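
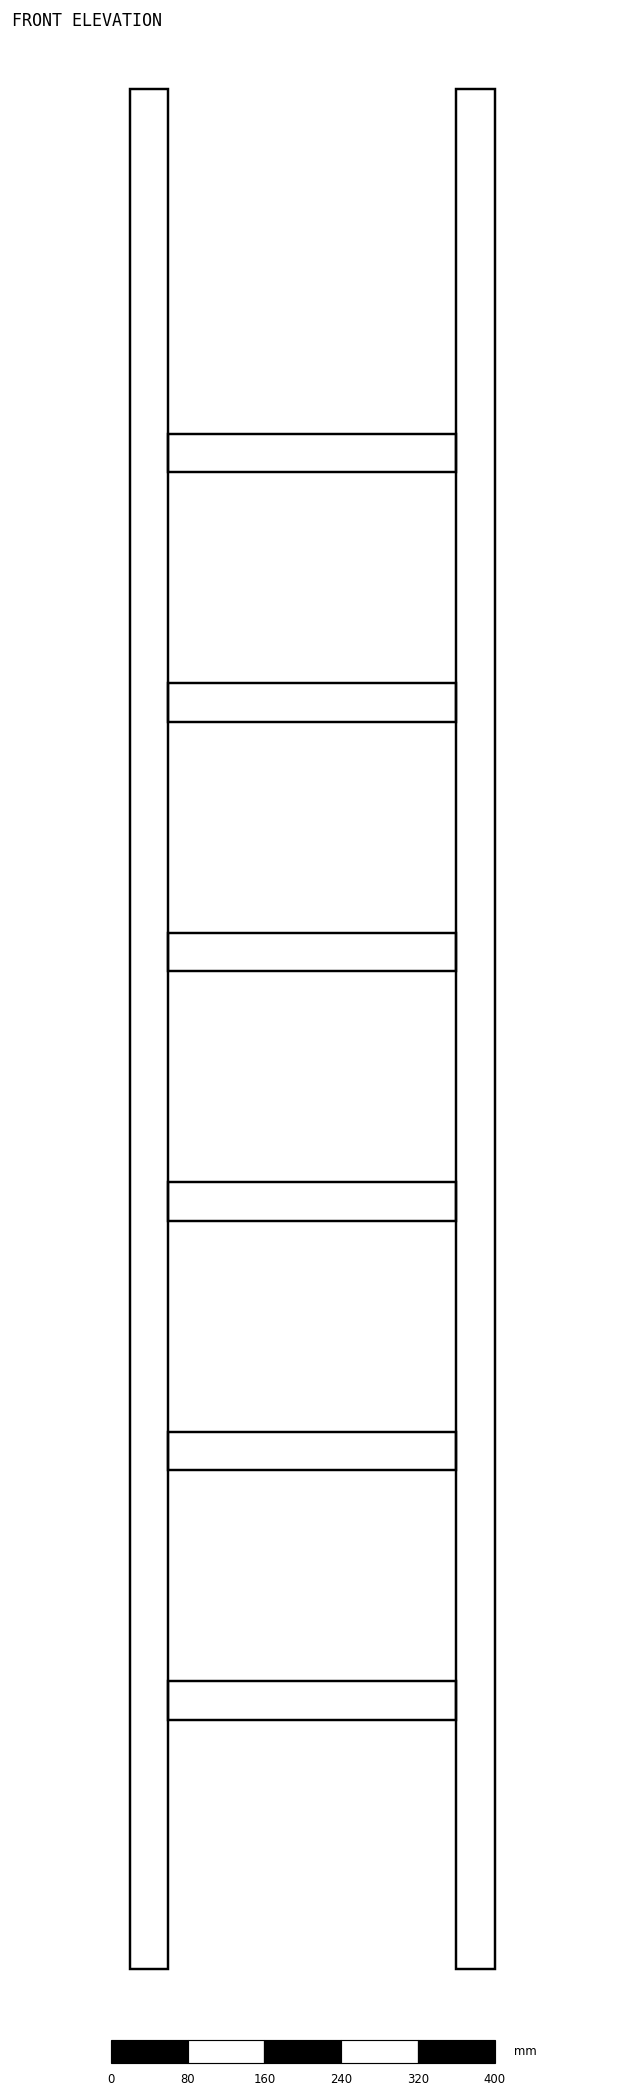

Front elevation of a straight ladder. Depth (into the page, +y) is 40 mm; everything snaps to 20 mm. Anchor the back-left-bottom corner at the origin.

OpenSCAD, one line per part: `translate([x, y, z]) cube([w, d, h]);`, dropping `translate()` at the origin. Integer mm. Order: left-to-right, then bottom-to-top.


cube([40, 40, 1960]);
translate([40, 0, 260]) cube([300, 40, 40]);
translate([40, 0, 520]) cube([300, 40, 40]);
translate([40, 0, 780]) cube([300, 40, 40]);
translate([40, 0, 1040]) cube([300, 40, 40]);
translate([40, 0, 1300]) cube([300, 40, 40]);
translate([40, 0, 1560]) cube([300, 40, 40]);
translate([340, 0, 0]) cube([40, 40, 1960]);


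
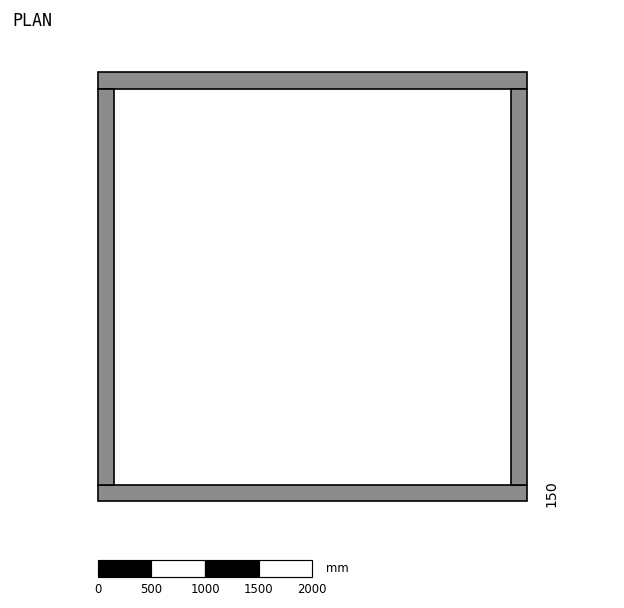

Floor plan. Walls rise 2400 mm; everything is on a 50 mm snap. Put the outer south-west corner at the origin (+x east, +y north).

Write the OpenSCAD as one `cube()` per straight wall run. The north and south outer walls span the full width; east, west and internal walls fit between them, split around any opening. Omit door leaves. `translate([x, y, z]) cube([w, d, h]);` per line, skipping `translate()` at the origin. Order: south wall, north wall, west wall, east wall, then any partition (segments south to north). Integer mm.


cube([4000, 150, 2400]);
translate([0, 3850, 0]) cube([4000, 150, 2400]);
translate([0, 150, 0]) cube([150, 3700, 2400]);
translate([3850, 150, 0]) cube([150, 3700, 2400]);


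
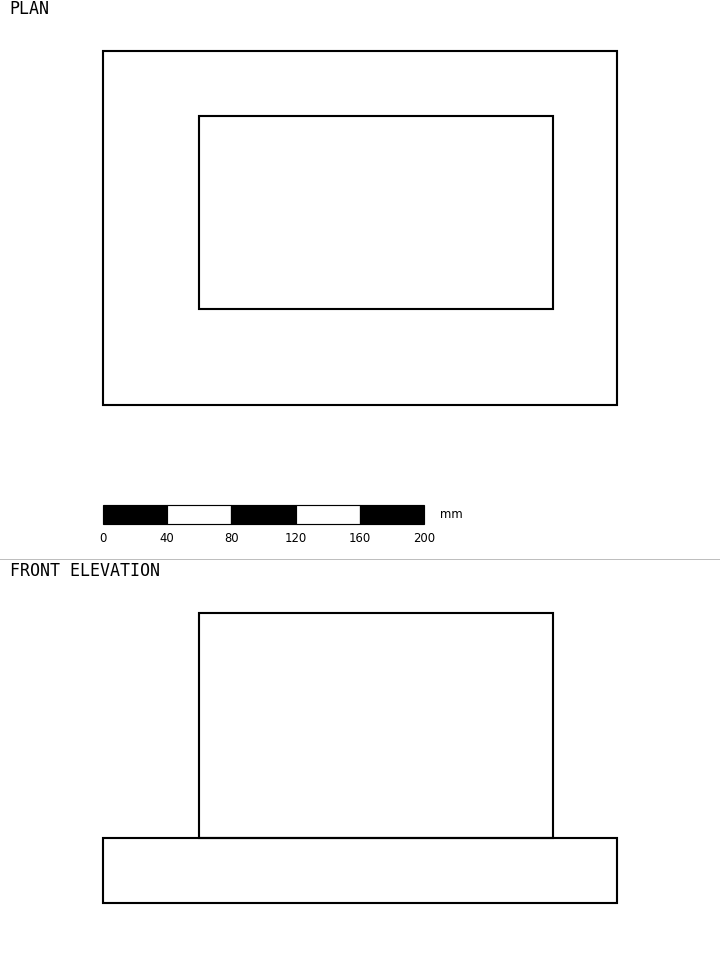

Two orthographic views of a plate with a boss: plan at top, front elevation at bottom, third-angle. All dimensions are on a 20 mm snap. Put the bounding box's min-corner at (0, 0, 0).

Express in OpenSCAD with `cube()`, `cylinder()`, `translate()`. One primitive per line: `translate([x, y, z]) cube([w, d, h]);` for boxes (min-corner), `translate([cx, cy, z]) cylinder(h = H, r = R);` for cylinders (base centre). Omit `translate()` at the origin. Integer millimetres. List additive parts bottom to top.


cube([320, 220, 40]);
translate([60, 60, 40]) cube([220, 120, 140]);


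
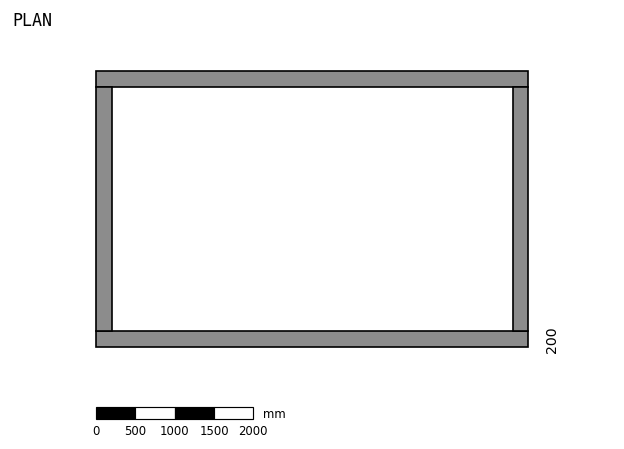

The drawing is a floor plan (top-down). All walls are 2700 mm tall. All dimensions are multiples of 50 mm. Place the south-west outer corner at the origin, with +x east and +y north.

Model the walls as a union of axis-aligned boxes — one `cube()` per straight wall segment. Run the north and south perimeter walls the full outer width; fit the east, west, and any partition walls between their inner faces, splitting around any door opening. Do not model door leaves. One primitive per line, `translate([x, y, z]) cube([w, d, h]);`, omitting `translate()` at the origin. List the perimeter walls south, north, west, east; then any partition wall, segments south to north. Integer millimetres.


cube([5500, 200, 2700]);
translate([0, 3300, 0]) cube([5500, 200, 2700]);
translate([0, 200, 0]) cube([200, 3100, 2700]);
translate([5300, 200, 0]) cube([200, 3100, 2700]);


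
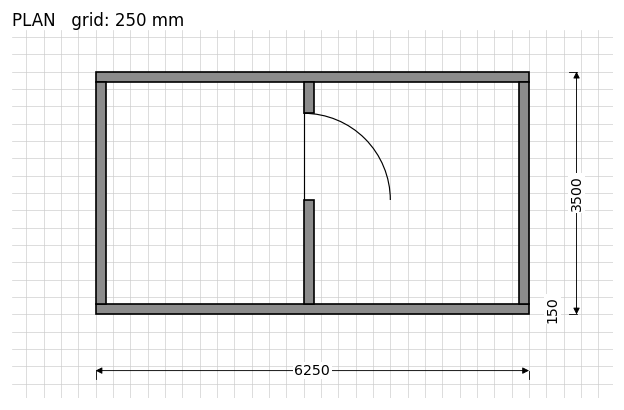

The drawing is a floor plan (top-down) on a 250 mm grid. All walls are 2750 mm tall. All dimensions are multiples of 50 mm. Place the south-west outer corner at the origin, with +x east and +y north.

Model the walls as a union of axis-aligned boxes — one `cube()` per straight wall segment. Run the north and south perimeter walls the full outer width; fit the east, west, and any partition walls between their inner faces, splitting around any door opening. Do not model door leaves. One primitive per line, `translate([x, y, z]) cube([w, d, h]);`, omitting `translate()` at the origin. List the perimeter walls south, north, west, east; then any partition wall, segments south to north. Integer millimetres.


cube([6250, 150, 2750]);
translate([0, 3350, 0]) cube([6250, 150, 2750]);
translate([0, 150, 0]) cube([150, 3200, 2750]);
translate([6100, 150, 0]) cube([150, 3200, 2750]);
translate([3000, 150, 0]) cube([150, 1500, 2750]);
translate([3000, 2900, 0]) cube([150, 450, 2750]);


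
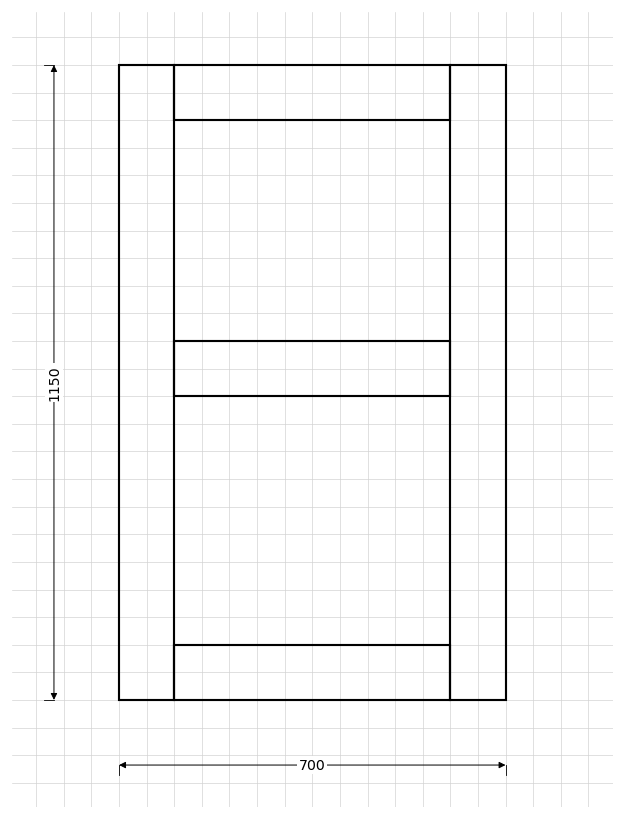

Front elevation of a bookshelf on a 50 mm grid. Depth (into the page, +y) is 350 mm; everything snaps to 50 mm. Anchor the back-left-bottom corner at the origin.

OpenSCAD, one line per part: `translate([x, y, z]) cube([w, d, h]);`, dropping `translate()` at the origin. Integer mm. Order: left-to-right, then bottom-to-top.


cube([100, 350, 1150]);
translate([100, 0, 0]) cube([500, 350, 100]);
translate([100, 0, 550]) cube([500, 350, 100]);
translate([100, 0, 1050]) cube([500, 350, 100]);
translate([600, 0, 0]) cube([100, 350, 1150]);


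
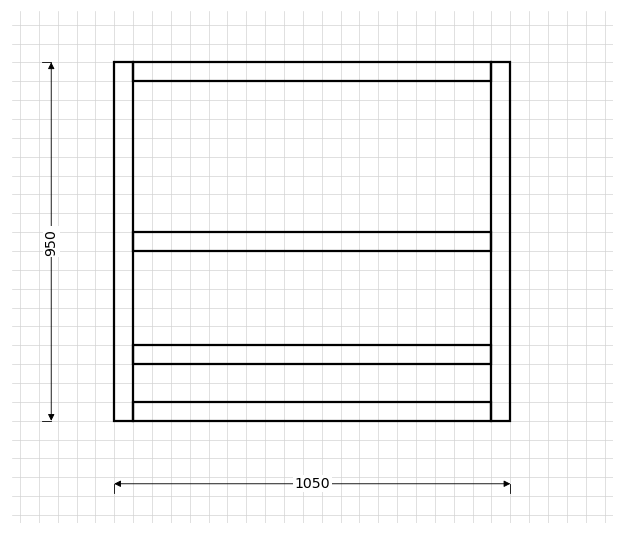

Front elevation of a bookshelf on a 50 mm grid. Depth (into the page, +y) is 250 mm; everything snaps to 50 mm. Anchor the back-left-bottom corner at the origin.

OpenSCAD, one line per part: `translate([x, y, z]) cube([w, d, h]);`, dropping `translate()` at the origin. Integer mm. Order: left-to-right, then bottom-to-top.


cube([50, 250, 950]);
translate([50, 0, 0]) cube([950, 250, 50]);
translate([50, 0, 150]) cube([950, 250, 50]);
translate([50, 0, 450]) cube([950, 250, 50]);
translate([50, 0, 900]) cube([950, 250, 50]);
translate([1000, 0, 0]) cube([50, 250, 950]);


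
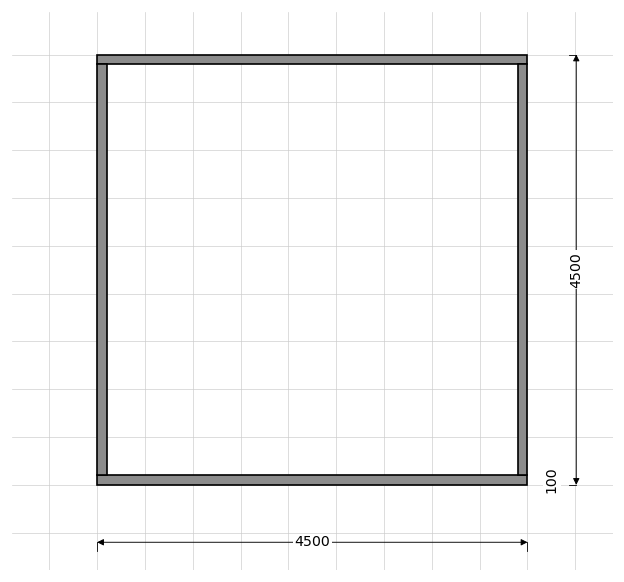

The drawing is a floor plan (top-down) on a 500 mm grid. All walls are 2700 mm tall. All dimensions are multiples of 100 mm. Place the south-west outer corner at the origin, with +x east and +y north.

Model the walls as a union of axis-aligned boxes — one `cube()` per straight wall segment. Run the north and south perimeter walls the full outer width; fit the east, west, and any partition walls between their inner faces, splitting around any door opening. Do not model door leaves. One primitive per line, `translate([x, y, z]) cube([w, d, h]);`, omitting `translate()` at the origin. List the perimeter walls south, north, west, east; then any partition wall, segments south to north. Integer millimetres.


cube([4500, 100, 2700]);
translate([0, 4400, 0]) cube([4500, 100, 2700]);
translate([0, 100, 0]) cube([100, 4300, 2700]);
translate([4400, 100, 0]) cube([100, 4300, 2700]);


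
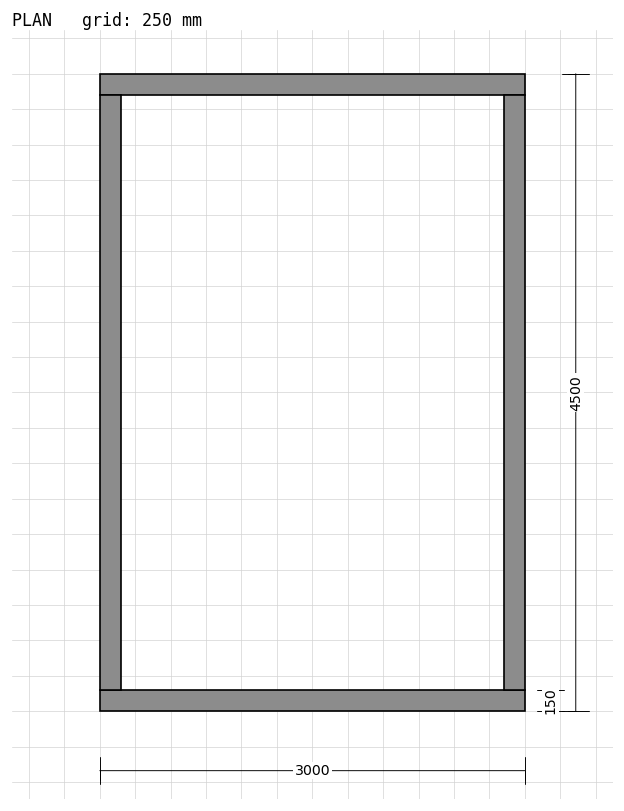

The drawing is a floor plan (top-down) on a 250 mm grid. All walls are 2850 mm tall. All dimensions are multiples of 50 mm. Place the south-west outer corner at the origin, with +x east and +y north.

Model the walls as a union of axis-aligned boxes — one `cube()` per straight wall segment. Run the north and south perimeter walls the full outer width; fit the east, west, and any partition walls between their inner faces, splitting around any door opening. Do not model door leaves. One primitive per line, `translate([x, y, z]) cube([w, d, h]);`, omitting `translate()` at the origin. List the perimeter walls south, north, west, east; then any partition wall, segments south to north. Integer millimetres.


cube([3000, 150, 2850]);
translate([0, 4350, 0]) cube([3000, 150, 2850]);
translate([0, 150, 0]) cube([150, 4200, 2850]);
translate([2850, 150, 0]) cube([150, 4200, 2850]);


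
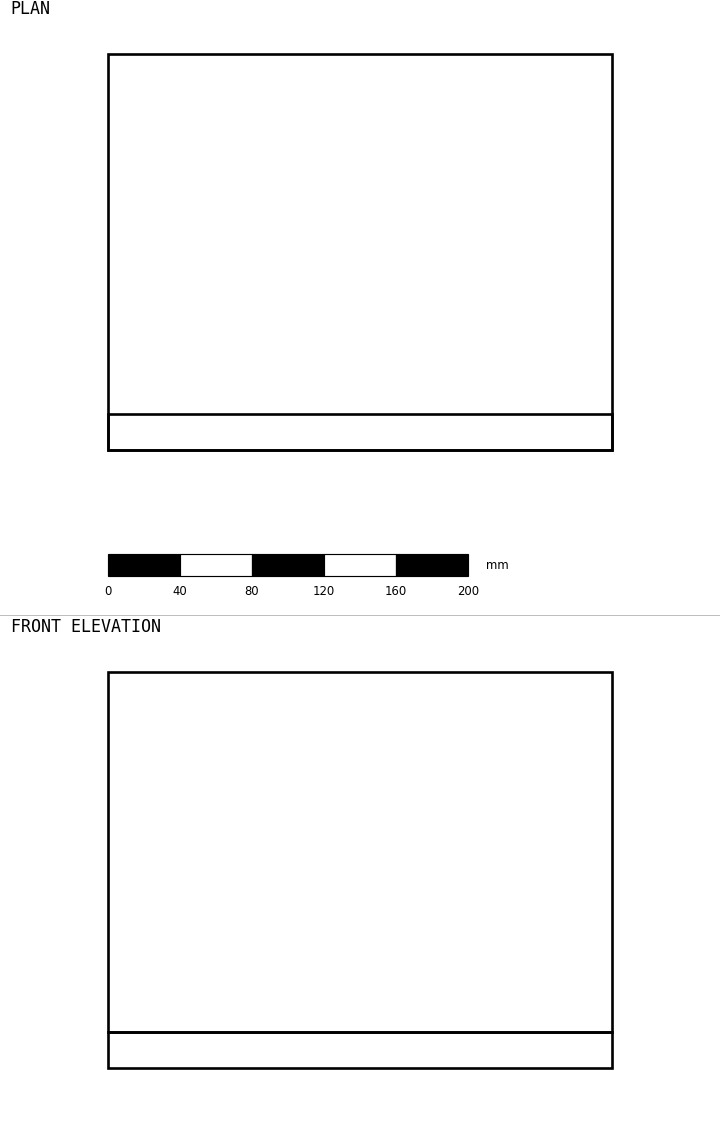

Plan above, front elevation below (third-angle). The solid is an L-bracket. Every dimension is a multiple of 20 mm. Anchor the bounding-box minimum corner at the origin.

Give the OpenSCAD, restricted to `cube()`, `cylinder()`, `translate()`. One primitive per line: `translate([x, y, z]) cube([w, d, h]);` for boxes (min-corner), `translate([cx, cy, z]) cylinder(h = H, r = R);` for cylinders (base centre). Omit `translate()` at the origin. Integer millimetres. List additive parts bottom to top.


cube([280, 220, 20]);
translate([0, 0, 20]) cube([280, 20, 200]);


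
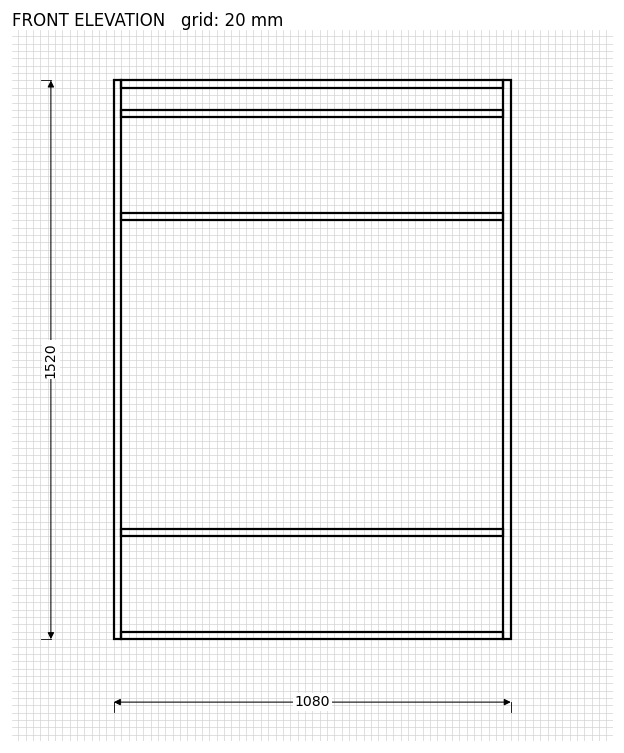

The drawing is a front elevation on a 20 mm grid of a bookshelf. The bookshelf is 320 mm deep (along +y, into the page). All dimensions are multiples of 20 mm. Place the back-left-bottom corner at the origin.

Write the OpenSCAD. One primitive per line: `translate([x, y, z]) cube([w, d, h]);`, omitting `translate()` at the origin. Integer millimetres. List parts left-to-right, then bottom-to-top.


cube([20, 320, 1520]);
translate([20, 0, 0]) cube([1040, 320, 20]);
translate([20, 0, 280]) cube([1040, 320, 20]);
translate([20, 0, 1140]) cube([1040, 320, 20]);
translate([20, 0, 1420]) cube([1040, 320, 20]);
translate([20, 0, 1500]) cube([1040, 320, 20]);
translate([1060, 0, 0]) cube([20, 320, 1520]);


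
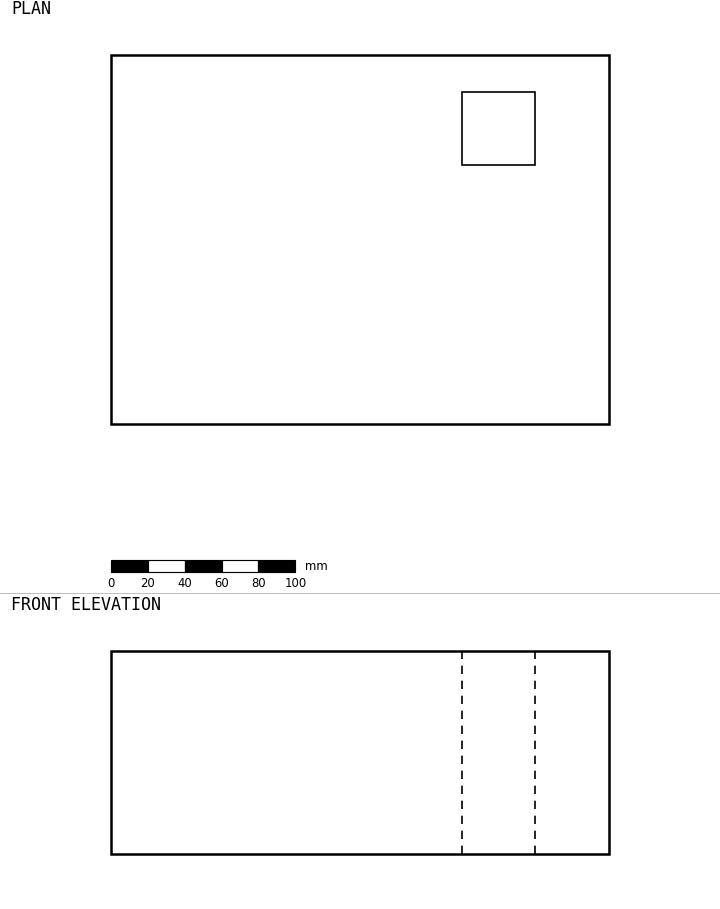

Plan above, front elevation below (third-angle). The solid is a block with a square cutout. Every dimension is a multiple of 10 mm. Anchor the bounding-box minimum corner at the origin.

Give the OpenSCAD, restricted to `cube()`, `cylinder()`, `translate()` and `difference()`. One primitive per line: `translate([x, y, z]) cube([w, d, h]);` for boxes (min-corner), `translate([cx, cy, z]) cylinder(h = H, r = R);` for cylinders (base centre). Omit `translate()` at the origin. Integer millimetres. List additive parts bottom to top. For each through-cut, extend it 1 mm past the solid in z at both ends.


difference() {
  cube([270, 200, 110]);
  translate([190, 140, -1]) cube([40, 40, 112]);
}


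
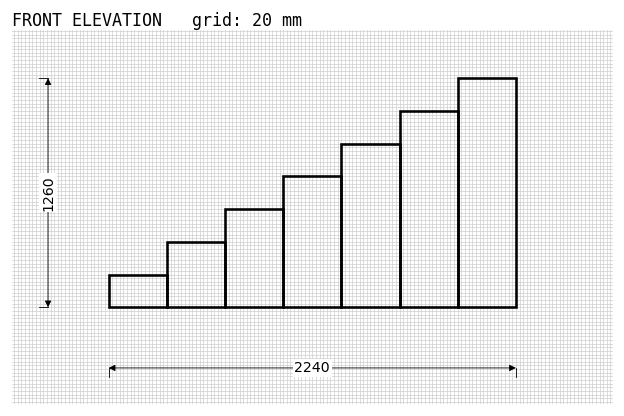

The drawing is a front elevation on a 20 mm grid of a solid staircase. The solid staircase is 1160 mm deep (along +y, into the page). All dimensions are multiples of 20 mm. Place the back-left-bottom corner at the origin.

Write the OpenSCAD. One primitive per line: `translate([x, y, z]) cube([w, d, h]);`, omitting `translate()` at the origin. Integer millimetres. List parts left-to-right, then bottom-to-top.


cube([320, 1160, 180]);
translate([320, 0, 0]) cube([320, 1160, 360]);
translate([640, 0, 0]) cube([320, 1160, 540]);
translate([960, 0, 0]) cube([320, 1160, 720]);
translate([1280, 0, 0]) cube([320, 1160, 900]);
translate([1600, 0, 0]) cube([320, 1160, 1080]);
translate([1920, 0, 0]) cube([320, 1160, 1260]);


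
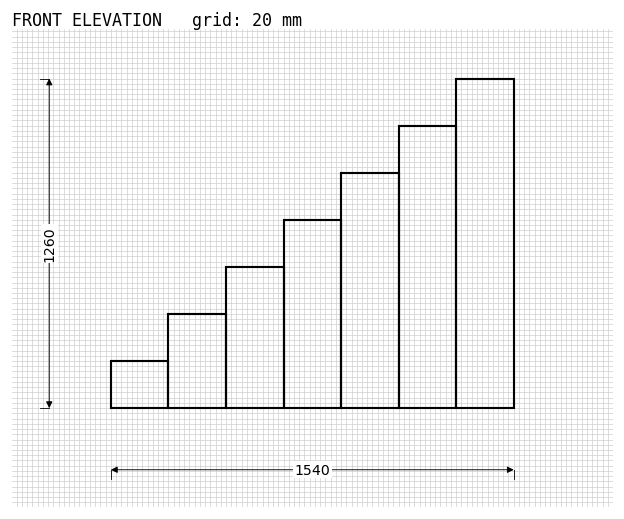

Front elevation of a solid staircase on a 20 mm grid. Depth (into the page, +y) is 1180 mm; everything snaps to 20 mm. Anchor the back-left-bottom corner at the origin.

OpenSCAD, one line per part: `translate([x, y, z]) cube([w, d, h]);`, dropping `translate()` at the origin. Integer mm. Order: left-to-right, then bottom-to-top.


cube([220, 1180, 180]);
translate([220, 0, 0]) cube([220, 1180, 360]);
translate([440, 0, 0]) cube([220, 1180, 540]);
translate([660, 0, 0]) cube([220, 1180, 720]);
translate([880, 0, 0]) cube([220, 1180, 900]);
translate([1100, 0, 0]) cube([220, 1180, 1080]);
translate([1320, 0, 0]) cube([220, 1180, 1260]);


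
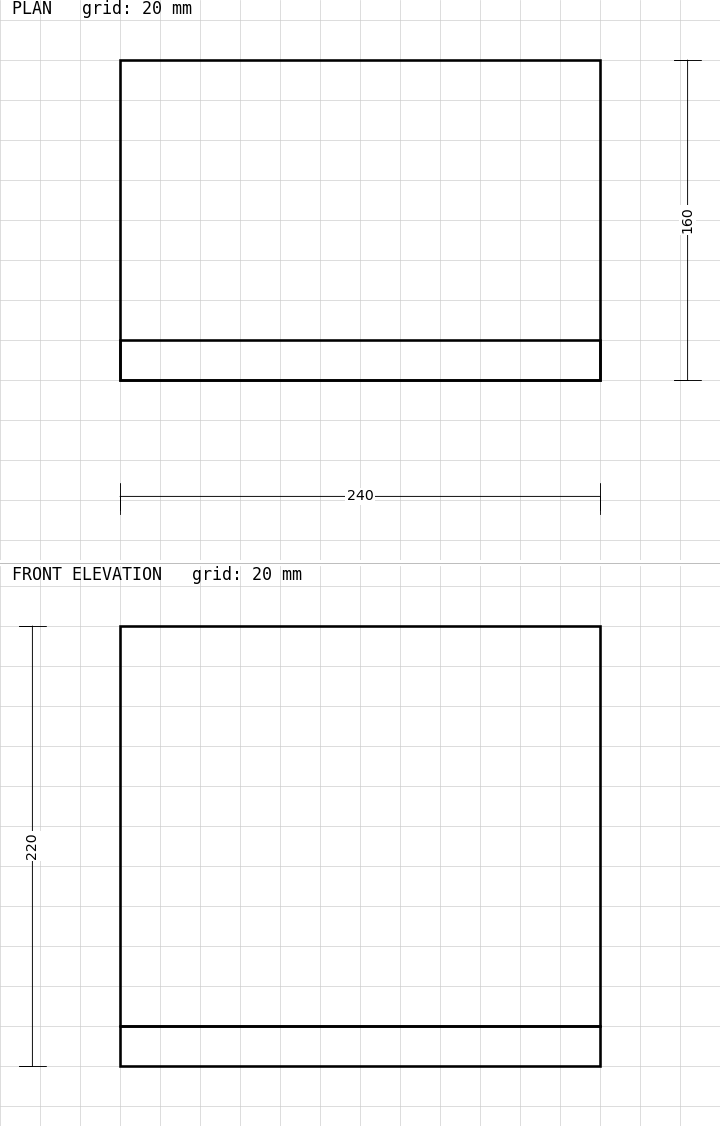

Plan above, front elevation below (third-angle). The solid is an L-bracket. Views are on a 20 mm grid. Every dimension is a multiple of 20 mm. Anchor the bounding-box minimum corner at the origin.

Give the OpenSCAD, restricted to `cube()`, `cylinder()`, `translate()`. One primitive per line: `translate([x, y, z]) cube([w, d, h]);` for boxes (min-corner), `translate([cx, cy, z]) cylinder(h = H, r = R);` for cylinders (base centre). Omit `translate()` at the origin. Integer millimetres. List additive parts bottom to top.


cube([240, 160, 20]);
translate([0, 0, 20]) cube([240, 20, 200]);


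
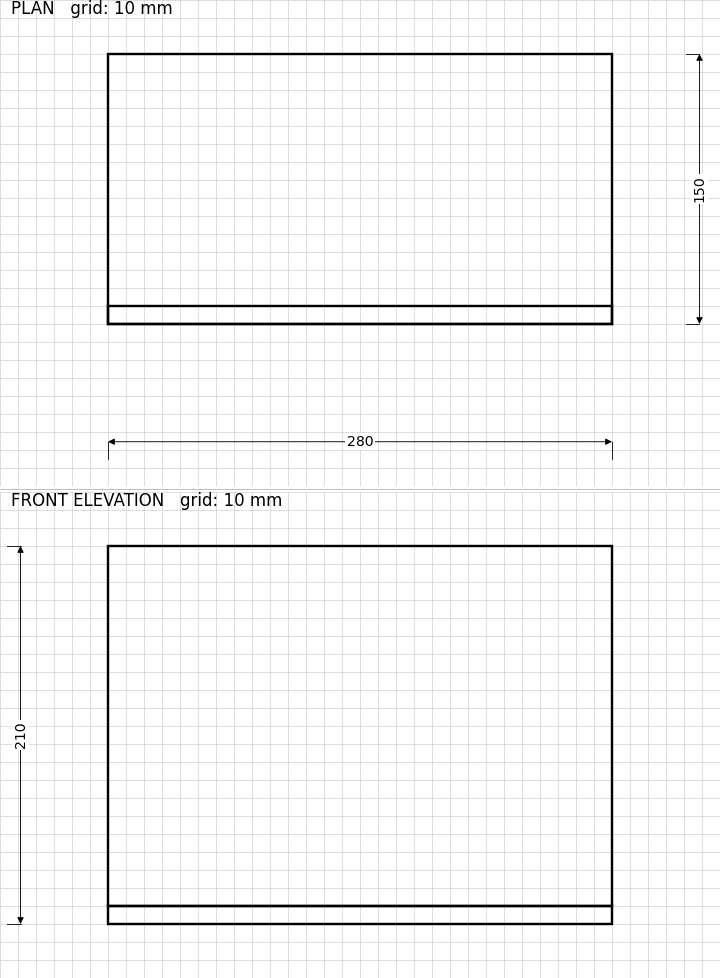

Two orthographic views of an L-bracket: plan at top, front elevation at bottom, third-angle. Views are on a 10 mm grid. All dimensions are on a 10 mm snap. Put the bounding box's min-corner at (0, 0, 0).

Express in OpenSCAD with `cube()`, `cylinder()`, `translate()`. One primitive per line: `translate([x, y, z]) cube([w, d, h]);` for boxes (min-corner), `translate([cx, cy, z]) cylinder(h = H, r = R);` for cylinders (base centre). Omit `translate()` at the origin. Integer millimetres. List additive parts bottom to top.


cube([280, 150, 10]);
translate([0, 0, 10]) cube([280, 10, 200]);


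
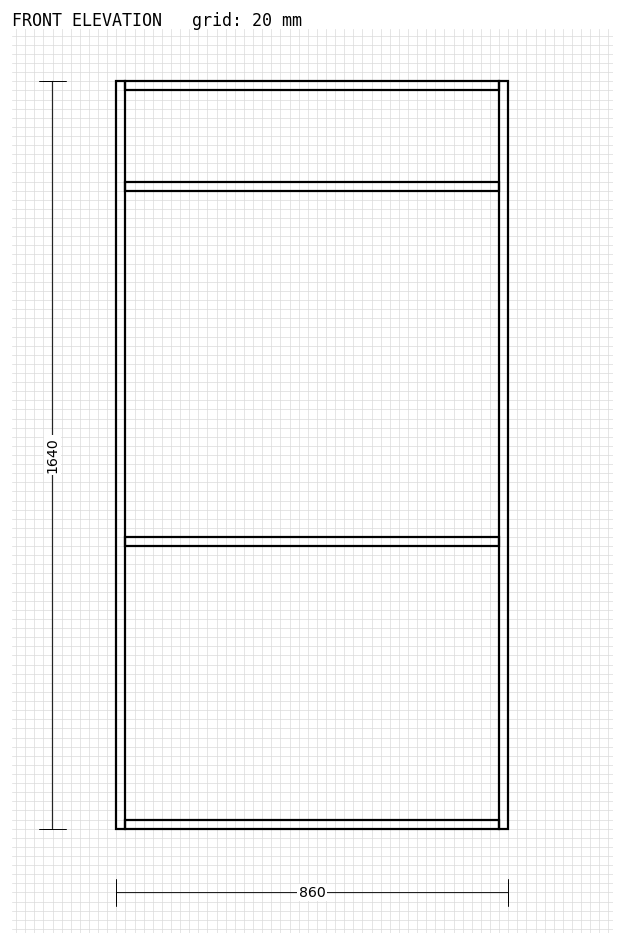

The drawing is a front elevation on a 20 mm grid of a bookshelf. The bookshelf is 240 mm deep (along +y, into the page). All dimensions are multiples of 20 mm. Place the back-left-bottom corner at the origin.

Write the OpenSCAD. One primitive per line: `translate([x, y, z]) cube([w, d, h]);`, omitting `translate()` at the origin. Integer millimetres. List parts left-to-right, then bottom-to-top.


cube([20, 240, 1640]);
translate([20, 0, 0]) cube([820, 240, 20]);
translate([20, 0, 620]) cube([820, 240, 20]);
translate([20, 0, 1400]) cube([820, 240, 20]);
translate([20, 0, 1620]) cube([820, 240, 20]);
translate([840, 0, 0]) cube([20, 240, 1640]);


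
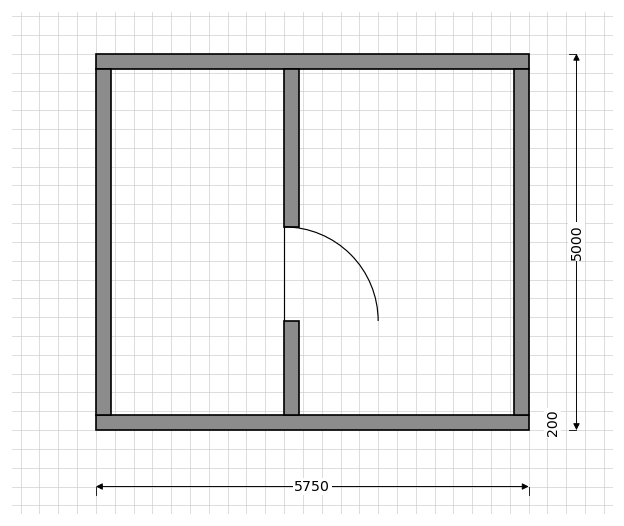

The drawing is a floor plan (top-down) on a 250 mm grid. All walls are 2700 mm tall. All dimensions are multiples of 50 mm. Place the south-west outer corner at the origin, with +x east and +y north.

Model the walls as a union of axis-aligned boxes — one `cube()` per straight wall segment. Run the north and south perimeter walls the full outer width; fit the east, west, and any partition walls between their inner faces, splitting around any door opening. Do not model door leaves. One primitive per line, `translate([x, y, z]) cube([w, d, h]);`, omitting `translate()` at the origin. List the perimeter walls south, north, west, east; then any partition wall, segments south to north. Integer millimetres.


cube([5750, 200, 2700]);
translate([0, 4800, 0]) cube([5750, 200, 2700]);
translate([0, 200, 0]) cube([200, 4600, 2700]);
translate([5550, 200, 0]) cube([200, 4600, 2700]);
translate([2500, 200, 0]) cube([200, 1250, 2700]);
translate([2500, 2700, 0]) cube([200, 2100, 2700]);


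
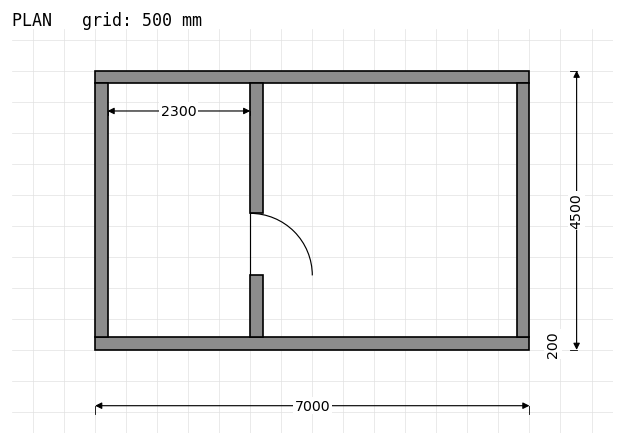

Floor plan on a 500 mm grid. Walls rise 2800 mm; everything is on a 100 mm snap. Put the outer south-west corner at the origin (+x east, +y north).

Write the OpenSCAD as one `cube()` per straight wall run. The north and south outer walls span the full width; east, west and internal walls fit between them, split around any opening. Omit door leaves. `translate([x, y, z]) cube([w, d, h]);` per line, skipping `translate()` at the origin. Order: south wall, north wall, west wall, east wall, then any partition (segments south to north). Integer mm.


cube([7000, 200, 2800]);
translate([0, 4300, 0]) cube([7000, 200, 2800]);
translate([0, 200, 0]) cube([200, 4100, 2800]);
translate([6800, 200, 0]) cube([200, 4100, 2800]);
translate([2500, 200, 0]) cube([200, 1000, 2800]);
translate([2500, 2200, 0]) cube([200, 2100, 2800]);


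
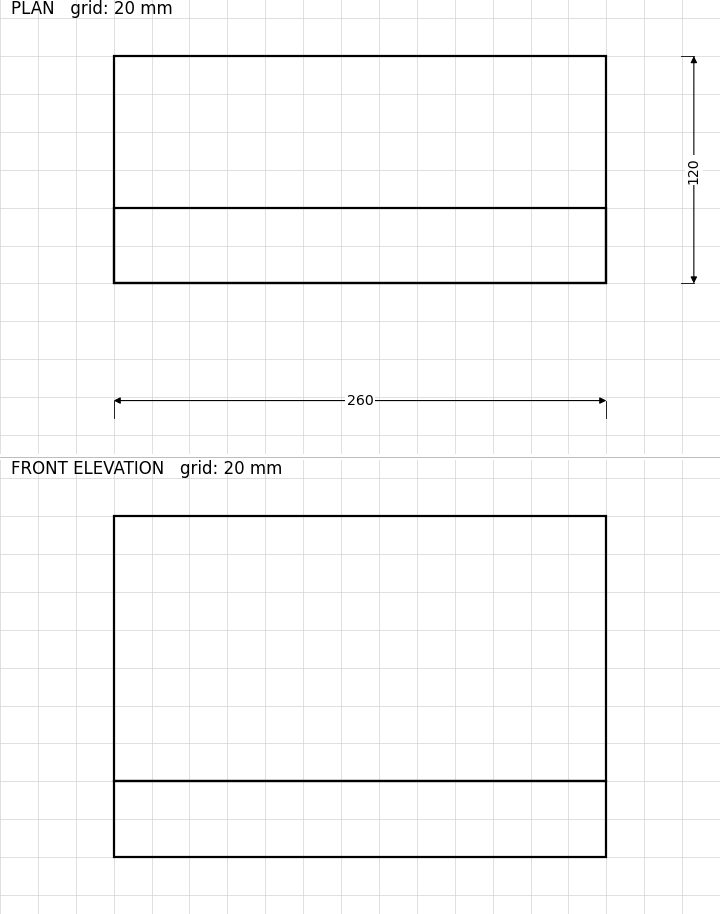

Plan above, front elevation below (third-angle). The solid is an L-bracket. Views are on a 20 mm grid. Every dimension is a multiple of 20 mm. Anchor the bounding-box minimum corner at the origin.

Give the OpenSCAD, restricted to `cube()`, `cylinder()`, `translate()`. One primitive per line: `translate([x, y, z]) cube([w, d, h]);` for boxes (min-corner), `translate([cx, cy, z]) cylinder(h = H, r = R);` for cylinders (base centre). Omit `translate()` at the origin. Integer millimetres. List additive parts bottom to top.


cube([260, 120, 40]);
translate([0, 0, 40]) cube([260, 40, 140]);


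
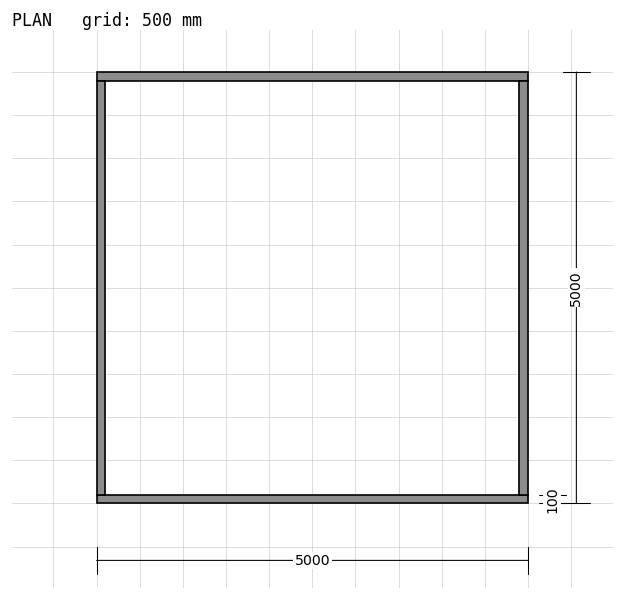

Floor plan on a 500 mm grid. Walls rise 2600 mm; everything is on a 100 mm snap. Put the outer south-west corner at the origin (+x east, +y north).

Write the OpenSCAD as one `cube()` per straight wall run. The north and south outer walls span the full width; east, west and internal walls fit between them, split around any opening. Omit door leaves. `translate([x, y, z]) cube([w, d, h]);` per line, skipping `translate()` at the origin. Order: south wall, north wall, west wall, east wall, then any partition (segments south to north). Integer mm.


cube([5000, 100, 2600]);
translate([0, 4900, 0]) cube([5000, 100, 2600]);
translate([0, 100, 0]) cube([100, 4800, 2600]);
translate([4900, 100, 0]) cube([100, 4800, 2600]);


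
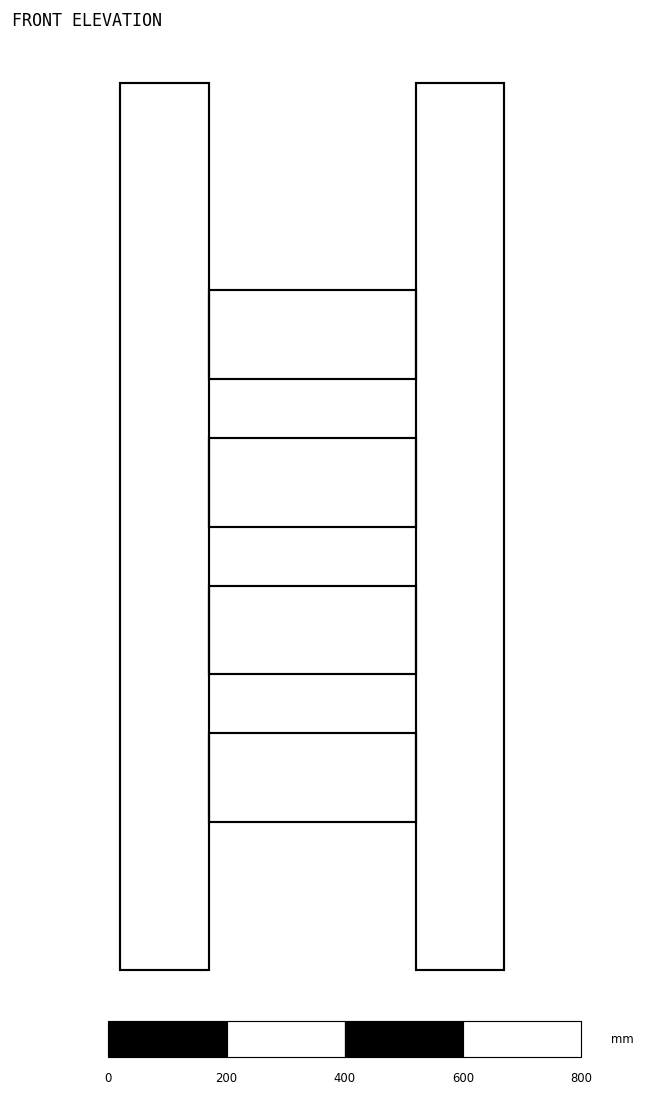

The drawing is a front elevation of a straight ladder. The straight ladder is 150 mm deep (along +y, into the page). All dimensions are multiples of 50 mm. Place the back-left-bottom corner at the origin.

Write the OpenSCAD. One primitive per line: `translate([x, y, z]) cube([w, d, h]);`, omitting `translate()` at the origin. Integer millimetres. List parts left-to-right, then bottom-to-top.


cube([150, 150, 1500]);
translate([150, 0, 250]) cube([350, 150, 150]);
translate([150, 0, 500]) cube([350, 150, 150]);
translate([150, 0, 750]) cube([350, 150, 150]);
translate([150, 0, 1000]) cube([350, 150, 150]);
translate([500, 0, 0]) cube([150, 150, 1500]);


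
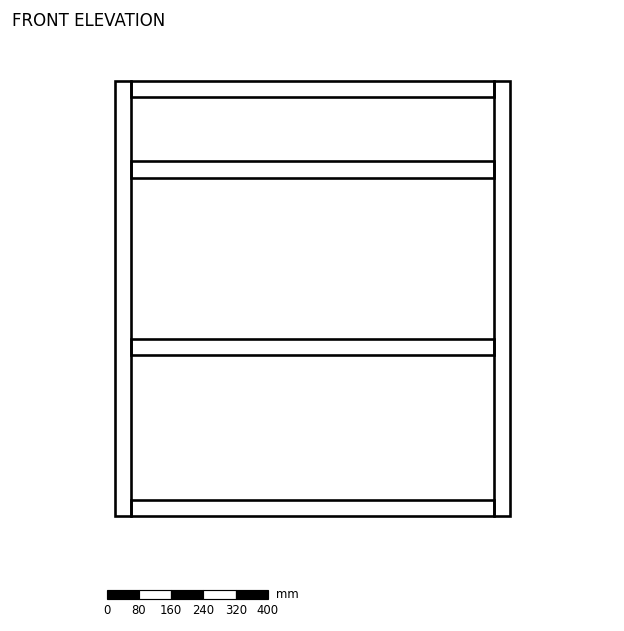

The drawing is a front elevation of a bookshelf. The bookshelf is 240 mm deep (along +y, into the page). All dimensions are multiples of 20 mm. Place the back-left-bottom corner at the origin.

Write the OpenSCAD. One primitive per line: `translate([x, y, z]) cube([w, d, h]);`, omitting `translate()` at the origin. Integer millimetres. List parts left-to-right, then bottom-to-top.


cube([40, 240, 1080]);
translate([40, 0, 0]) cube([900, 240, 40]);
translate([40, 0, 400]) cube([900, 240, 40]);
translate([40, 0, 840]) cube([900, 240, 40]);
translate([40, 0, 1040]) cube([900, 240, 40]);
translate([940, 0, 0]) cube([40, 240, 1080]);


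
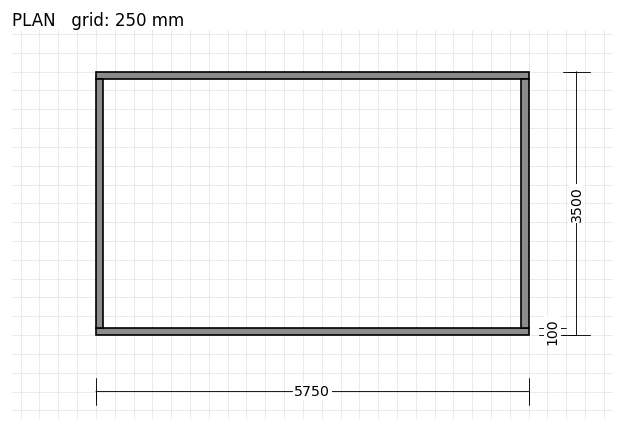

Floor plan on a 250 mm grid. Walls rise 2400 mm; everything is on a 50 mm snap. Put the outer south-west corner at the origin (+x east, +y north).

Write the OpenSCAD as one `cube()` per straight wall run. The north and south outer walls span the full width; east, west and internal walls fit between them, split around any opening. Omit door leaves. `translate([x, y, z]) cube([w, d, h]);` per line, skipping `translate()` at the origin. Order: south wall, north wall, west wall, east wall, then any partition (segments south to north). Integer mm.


cube([5750, 100, 2400]);
translate([0, 3400, 0]) cube([5750, 100, 2400]);
translate([0, 100, 0]) cube([100, 3300, 2400]);
translate([5650, 100, 0]) cube([100, 3300, 2400]);


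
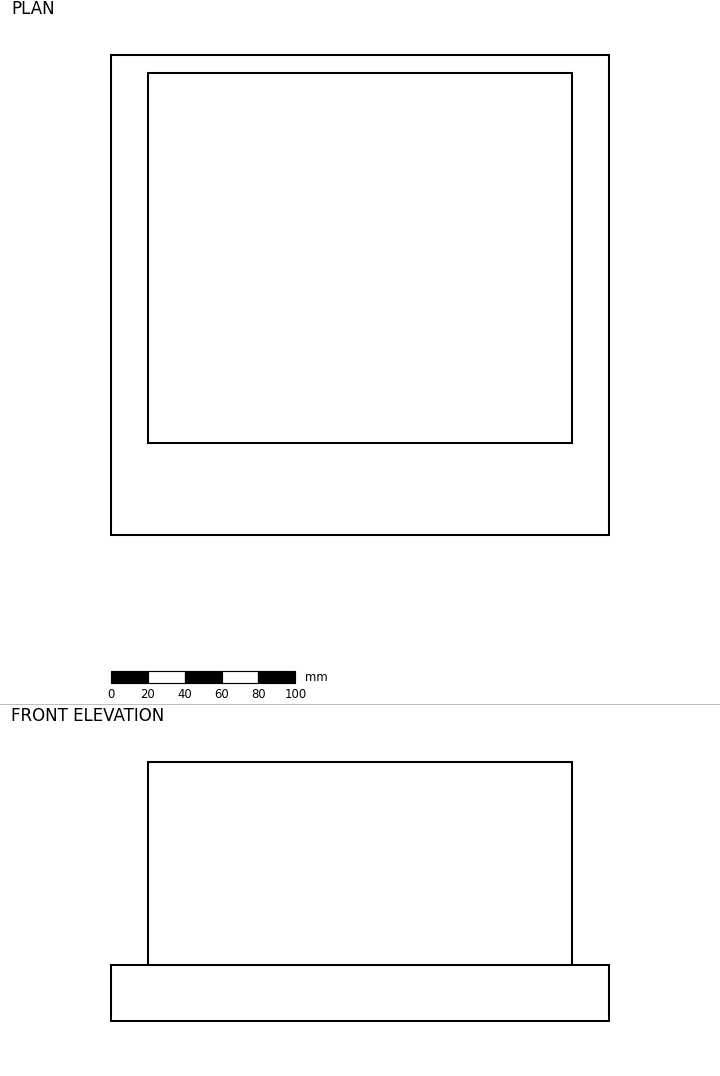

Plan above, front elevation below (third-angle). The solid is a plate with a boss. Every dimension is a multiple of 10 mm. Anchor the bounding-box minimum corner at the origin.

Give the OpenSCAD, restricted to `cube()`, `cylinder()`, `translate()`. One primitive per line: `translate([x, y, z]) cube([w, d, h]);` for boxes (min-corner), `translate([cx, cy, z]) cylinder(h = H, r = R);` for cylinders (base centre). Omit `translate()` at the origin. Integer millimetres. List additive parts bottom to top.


cube([270, 260, 30]);
translate([20, 50, 30]) cube([230, 200, 110]);


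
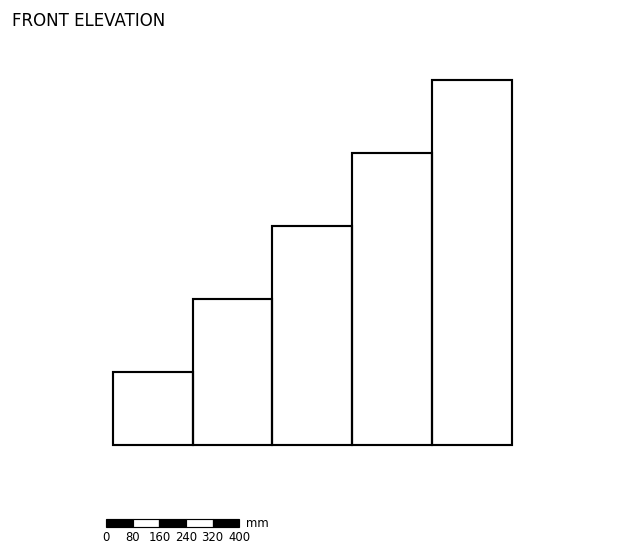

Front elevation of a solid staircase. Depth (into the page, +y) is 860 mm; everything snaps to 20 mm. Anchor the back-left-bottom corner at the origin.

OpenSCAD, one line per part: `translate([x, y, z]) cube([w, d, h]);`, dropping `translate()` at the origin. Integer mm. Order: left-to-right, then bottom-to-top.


cube([240, 860, 220]);
translate([240, 0, 0]) cube([240, 860, 440]);
translate([480, 0, 0]) cube([240, 860, 660]);
translate([720, 0, 0]) cube([240, 860, 880]);
translate([960, 0, 0]) cube([240, 860, 1100]);


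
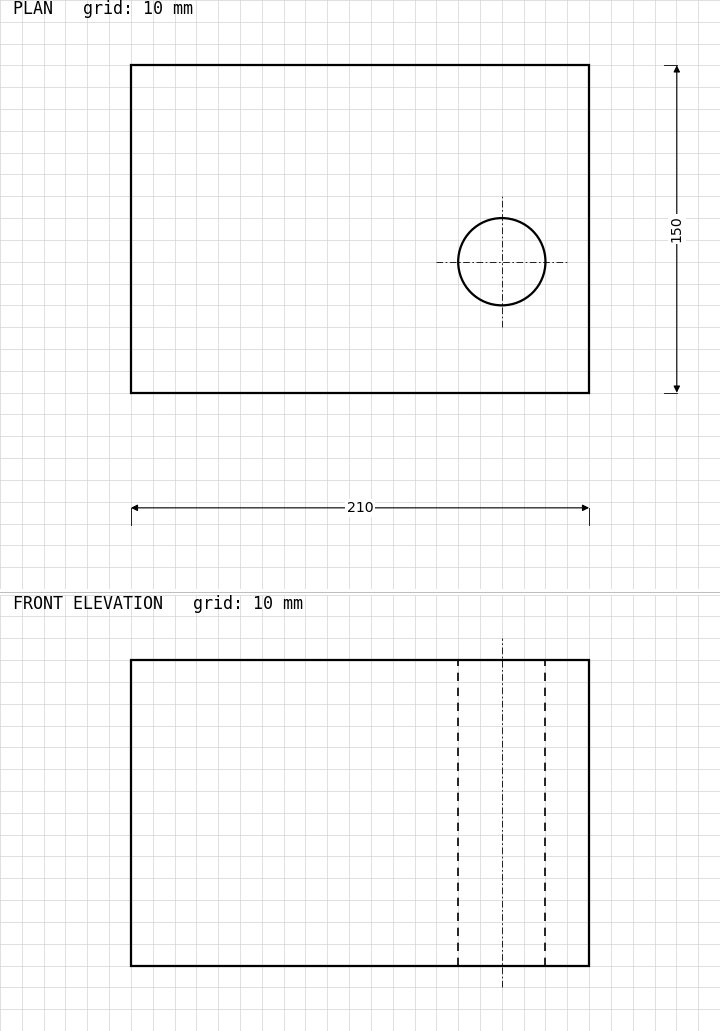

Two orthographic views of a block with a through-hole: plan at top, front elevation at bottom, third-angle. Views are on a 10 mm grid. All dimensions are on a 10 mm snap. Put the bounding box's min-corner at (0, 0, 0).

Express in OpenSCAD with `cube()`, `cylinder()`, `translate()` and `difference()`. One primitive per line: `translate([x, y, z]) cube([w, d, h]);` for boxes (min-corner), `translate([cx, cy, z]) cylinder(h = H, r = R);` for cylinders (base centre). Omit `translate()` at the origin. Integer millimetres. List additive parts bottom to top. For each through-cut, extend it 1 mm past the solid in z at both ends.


difference() {
  cube([210, 150, 140]);
  translate([170, 60, -1]) cylinder(h = 142, r = 20);
}


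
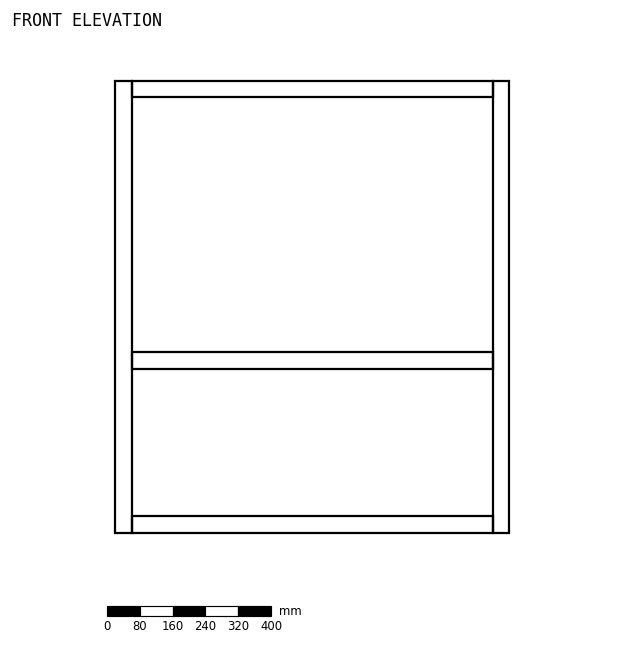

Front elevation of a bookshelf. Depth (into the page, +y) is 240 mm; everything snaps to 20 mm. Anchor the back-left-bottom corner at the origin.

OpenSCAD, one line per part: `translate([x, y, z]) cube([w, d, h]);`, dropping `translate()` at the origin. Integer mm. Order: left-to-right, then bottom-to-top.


cube([40, 240, 1100]);
translate([40, 0, 0]) cube([880, 240, 40]);
translate([40, 0, 400]) cube([880, 240, 40]);
translate([40, 0, 1060]) cube([880, 240, 40]);
translate([920, 0, 0]) cube([40, 240, 1100]);


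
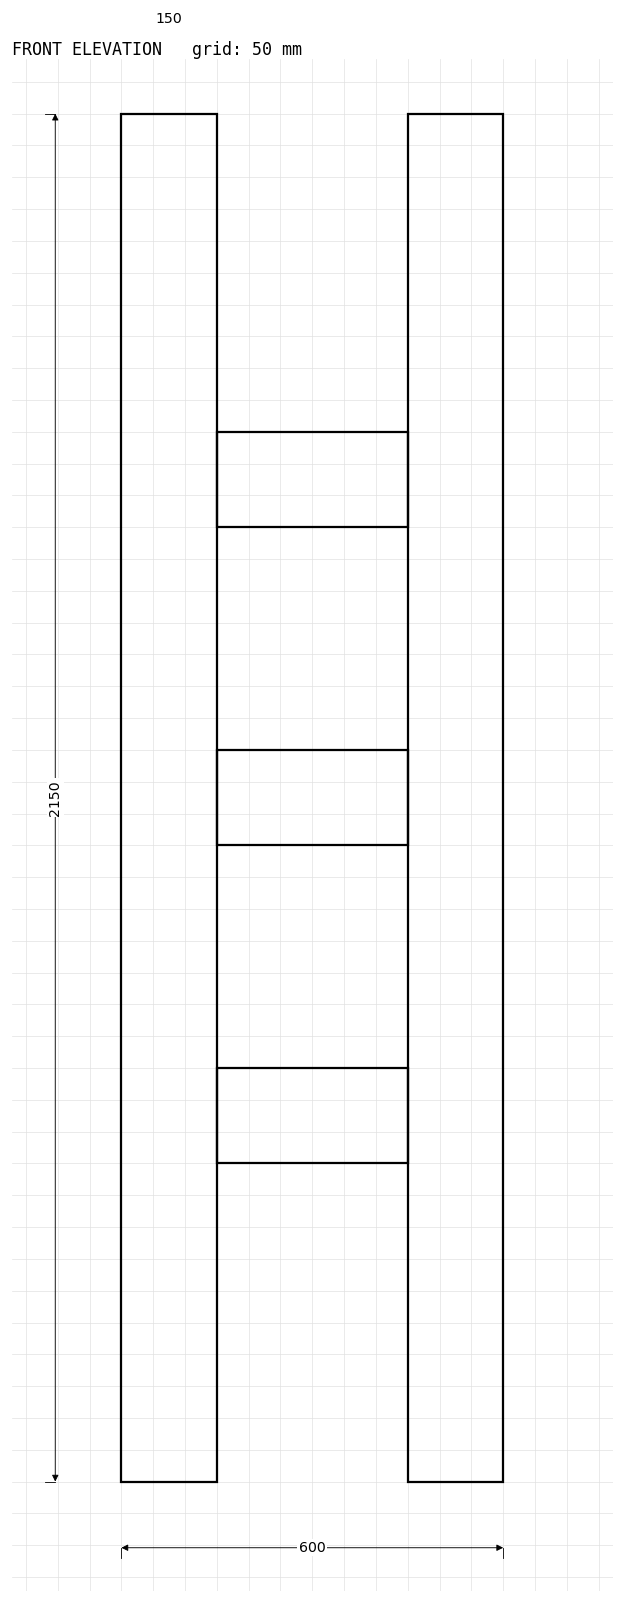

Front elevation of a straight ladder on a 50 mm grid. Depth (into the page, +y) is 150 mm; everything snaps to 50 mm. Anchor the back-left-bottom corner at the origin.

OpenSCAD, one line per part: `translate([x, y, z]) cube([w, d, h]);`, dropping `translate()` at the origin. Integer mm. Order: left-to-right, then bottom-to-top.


cube([150, 150, 2150]);
translate([150, 0, 500]) cube([300, 150, 150]);
translate([150, 0, 1000]) cube([300, 150, 150]);
translate([150, 0, 1500]) cube([300, 150, 150]);
translate([450, 0, 0]) cube([150, 150, 2150]);


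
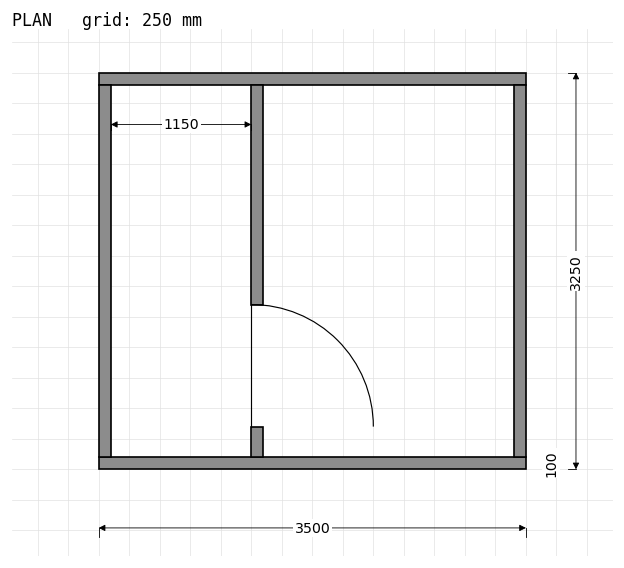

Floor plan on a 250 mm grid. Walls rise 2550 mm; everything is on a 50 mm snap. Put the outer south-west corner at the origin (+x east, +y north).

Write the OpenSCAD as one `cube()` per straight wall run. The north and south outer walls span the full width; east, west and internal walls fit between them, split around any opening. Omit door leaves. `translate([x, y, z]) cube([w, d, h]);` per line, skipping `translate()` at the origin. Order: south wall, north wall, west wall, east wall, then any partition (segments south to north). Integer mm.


cube([3500, 100, 2550]);
translate([0, 3150, 0]) cube([3500, 100, 2550]);
translate([0, 100, 0]) cube([100, 3050, 2550]);
translate([3400, 100, 0]) cube([100, 3050, 2550]);
translate([1250, 100, 0]) cube([100, 250, 2550]);
translate([1250, 1350, 0]) cube([100, 1800, 2550]);


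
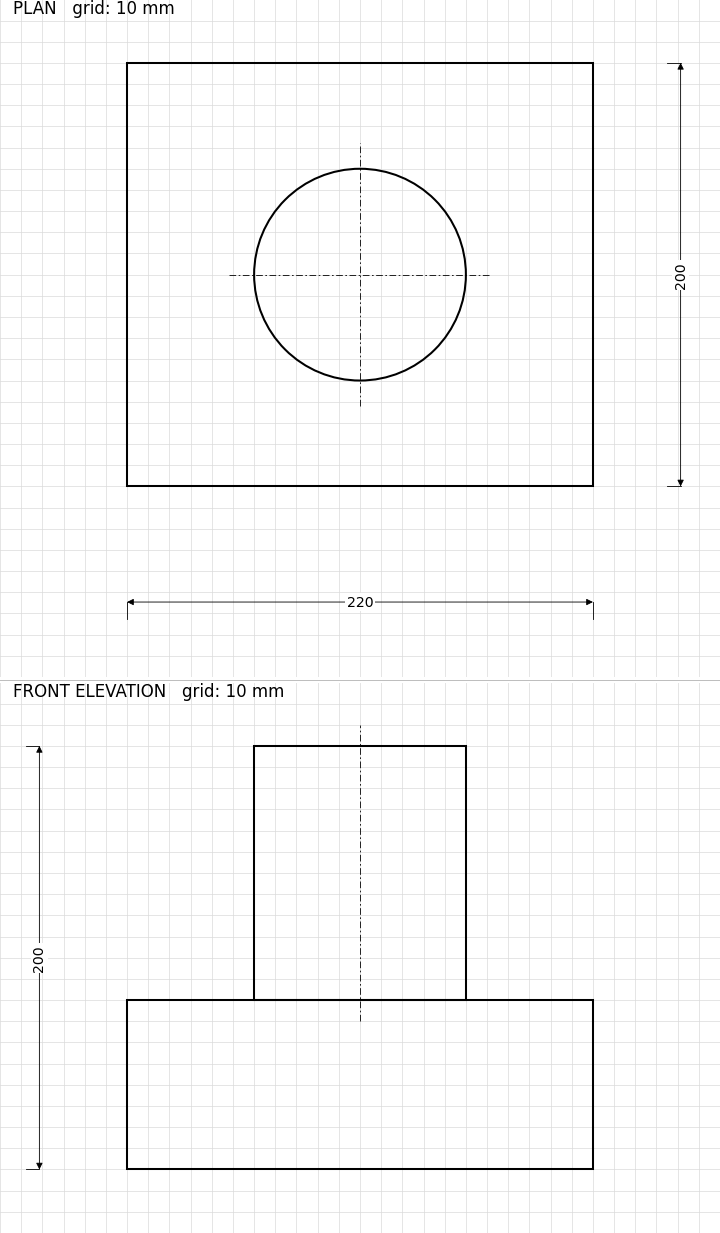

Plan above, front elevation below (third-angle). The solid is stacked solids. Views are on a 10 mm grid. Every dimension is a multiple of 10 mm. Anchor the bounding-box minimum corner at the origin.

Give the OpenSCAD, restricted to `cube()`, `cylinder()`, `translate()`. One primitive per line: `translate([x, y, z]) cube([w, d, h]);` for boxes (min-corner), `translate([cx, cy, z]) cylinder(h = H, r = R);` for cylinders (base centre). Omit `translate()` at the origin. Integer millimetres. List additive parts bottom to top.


cube([220, 200, 80]);
translate([110, 100, 80]) cylinder(h = 120, r = 50);


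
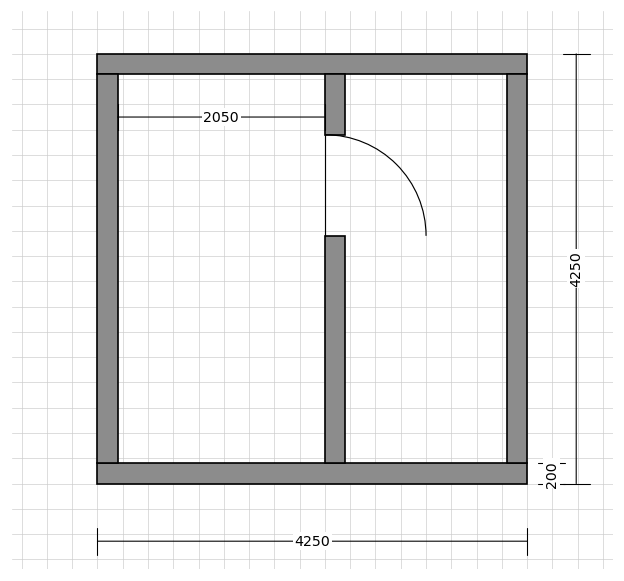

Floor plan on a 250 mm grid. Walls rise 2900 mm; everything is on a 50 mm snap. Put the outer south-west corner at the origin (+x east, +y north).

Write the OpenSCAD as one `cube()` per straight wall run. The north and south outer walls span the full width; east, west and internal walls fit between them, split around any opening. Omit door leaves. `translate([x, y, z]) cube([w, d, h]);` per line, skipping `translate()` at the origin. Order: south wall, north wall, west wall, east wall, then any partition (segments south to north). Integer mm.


cube([4250, 200, 2900]);
translate([0, 4050, 0]) cube([4250, 200, 2900]);
translate([0, 200, 0]) cube([200, 3850, 2900]);
translate([4050, 200, 0]) cube([200, 3850, 2900]);
translate([2250, 200, 0]) cube([200, 2250, 2900]);
translate([2250, 3450, 0]) cube([200, 600, 2900]);


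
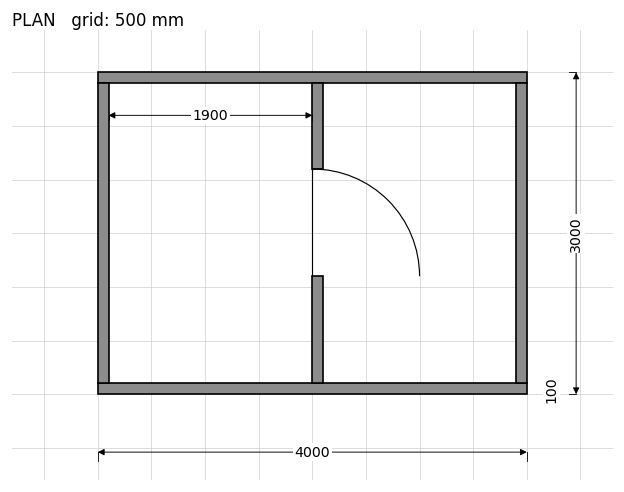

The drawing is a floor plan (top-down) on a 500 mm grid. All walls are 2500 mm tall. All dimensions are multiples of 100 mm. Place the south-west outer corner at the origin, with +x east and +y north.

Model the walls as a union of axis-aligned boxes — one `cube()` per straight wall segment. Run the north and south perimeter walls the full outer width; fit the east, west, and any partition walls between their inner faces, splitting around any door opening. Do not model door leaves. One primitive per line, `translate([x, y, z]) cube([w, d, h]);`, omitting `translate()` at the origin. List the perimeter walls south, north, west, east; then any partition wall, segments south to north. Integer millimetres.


cube([4000, 100, 2500]);
translate([0, 2900, 0]) cube([4000, 100, 2500]);
translate([0, 100, 0]) cube([100, 2800, 2500]);
translate([3900, 100, 0]) cube([100, 2800, 2500]);
translate([2000, 100, 0]) cube([100, 1000, 2500]);
translate([2000, 2100, 0]) cube([100, 800, 2500]);


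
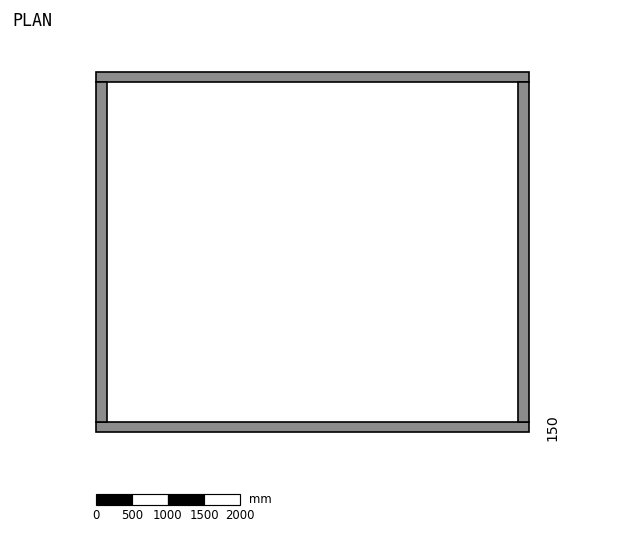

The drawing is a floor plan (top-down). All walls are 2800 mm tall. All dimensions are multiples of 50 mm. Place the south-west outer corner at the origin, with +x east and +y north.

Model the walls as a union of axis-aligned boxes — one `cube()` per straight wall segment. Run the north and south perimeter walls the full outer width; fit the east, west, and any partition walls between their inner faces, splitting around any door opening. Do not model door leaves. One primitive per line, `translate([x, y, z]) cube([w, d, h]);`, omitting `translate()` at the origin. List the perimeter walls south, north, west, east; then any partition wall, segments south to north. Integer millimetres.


cube([6000, 150, 2800]);
translate([0, 4850, 0]) cube([6000, 150, 2800]);
translate([0, 150, 0]) cube([150, 4700, 2800]);
translate([5850, 150, 0]) cube([150, 4700, 2800]);


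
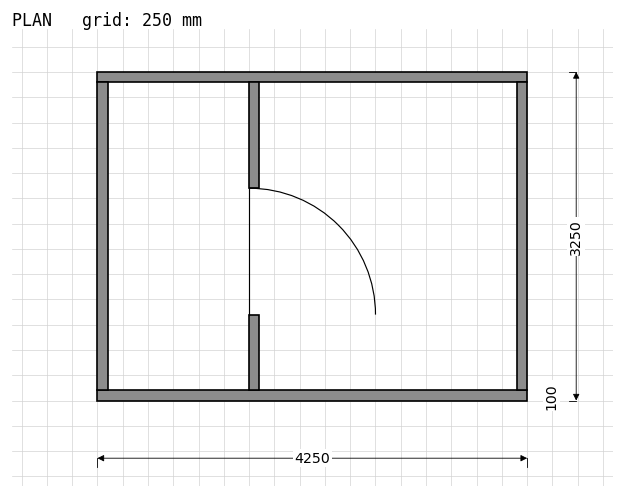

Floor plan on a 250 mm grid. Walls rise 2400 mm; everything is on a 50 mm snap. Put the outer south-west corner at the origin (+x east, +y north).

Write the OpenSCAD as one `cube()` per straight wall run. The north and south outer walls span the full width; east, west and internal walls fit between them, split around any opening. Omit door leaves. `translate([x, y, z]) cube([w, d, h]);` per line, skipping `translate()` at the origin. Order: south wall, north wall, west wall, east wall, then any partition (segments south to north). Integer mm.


cube([4250, 100, 2400]);
translate([0, 3150, 0]) cube([4250, 100, 2400]);
translate([0, 100, 0]) cube([100, 3050, 2400]);
translate([4150, 100, 0]) cube([100, 3050, 2400]);
translate([1500, 100, 0]) cube([100, 750, 2400]);
translate([1500, 2100, 0]) cube([100, 1050, 2400]);


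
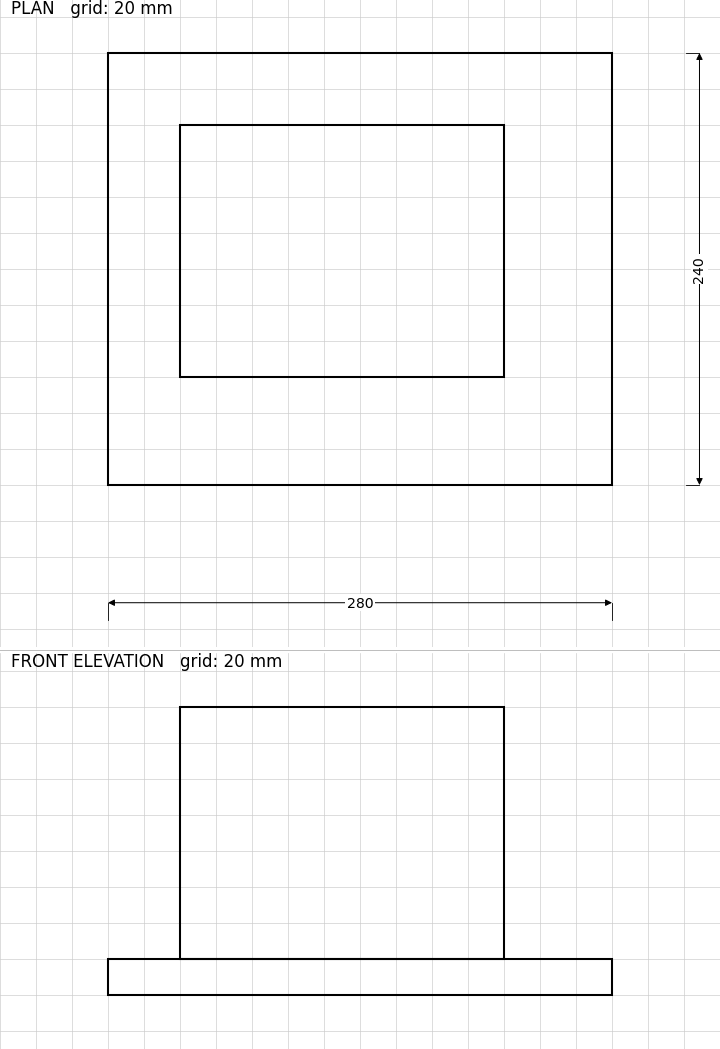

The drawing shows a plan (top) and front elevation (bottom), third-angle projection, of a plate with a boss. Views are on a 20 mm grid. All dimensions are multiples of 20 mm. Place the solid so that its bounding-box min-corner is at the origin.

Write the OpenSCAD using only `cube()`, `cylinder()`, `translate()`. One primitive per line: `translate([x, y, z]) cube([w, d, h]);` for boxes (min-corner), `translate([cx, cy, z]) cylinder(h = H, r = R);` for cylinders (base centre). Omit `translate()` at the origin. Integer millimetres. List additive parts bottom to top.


cube([280, 240, 20]);
translate([40, 60, 20]) cube([180, 140, 140]);


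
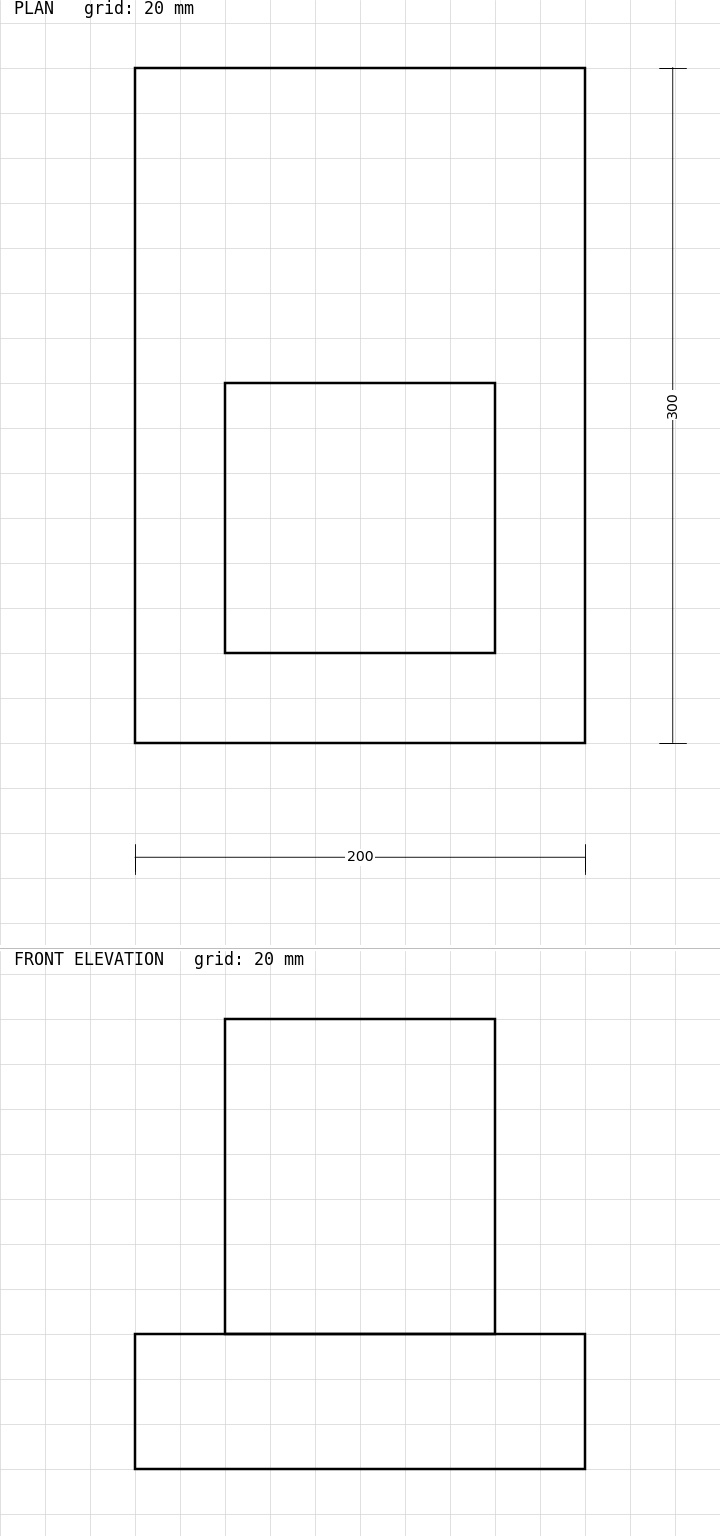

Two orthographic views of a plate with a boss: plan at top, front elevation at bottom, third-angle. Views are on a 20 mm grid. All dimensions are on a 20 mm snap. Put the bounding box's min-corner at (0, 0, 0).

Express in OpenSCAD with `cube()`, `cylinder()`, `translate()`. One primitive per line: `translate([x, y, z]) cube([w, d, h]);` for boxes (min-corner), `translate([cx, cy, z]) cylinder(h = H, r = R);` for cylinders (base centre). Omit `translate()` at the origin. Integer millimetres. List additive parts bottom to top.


cube([200, 300, 60]);
translate([40, 40, 60]) cube([120, 120, 140]);


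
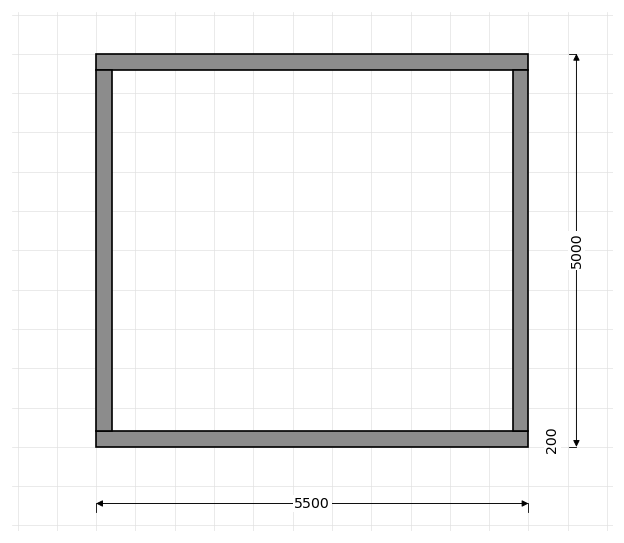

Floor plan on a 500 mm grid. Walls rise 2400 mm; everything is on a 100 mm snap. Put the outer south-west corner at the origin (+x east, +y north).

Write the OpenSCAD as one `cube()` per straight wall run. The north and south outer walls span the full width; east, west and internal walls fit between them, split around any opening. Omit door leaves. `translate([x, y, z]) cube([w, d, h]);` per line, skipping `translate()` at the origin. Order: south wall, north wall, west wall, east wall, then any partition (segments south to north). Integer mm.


cube([5500, 200, 2400]);
translate([0, 4800, 0]) cube([5500, 200, 2400]);
translate([0, 200, 0]) cube([200, 4600, 2400]);
translate([5300, 200, 0]) cube([200, 4600, 2400]);


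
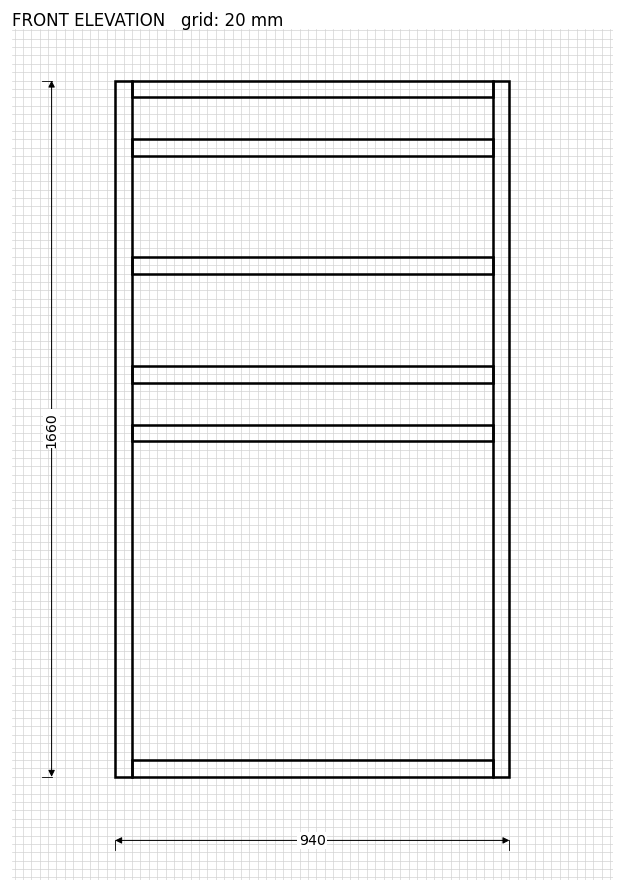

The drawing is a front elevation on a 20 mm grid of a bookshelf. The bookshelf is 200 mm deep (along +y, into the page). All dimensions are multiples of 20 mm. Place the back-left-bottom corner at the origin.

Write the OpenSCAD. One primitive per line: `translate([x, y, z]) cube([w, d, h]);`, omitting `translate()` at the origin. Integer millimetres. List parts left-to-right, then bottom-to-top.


cube([40, 200, 1660]);
translate([40, 0, 0]) cube([860, 200, 40]);
translate([40, 0, 800]) cube([860, 200, 40]);
translate([40, 0, 940]) cube([860, 200, 40]);
translate([40, 0, 1200]) cube([860, 200, 40]);
translate([40, 0, 1480]) cube([860, 200, 40]);
translate([40, 0, 1620]) cube([860, 200, 40]);
translate([900, 0, 0]) cube([40, 200, 1660]);
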